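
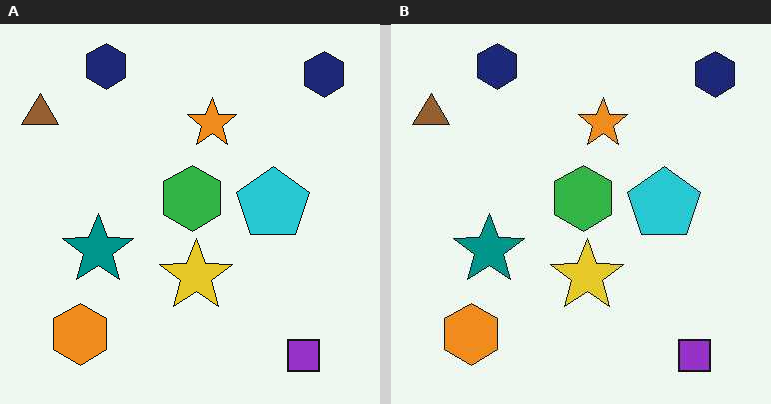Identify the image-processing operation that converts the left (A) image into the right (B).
The image was given moderate JPEG compression.

Blocky 8×8 compression artifacts appear around shape edges and the flat background shows ringing — characteristic JPEG degradation.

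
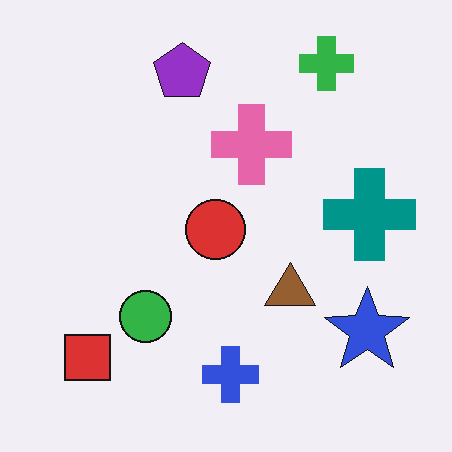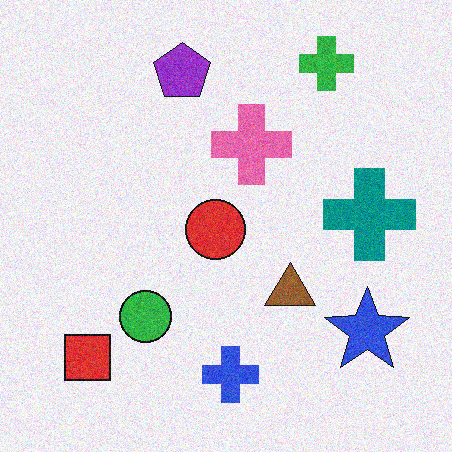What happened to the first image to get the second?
It was degraded with visible gaussian noise.

Random speckle covers the whole image, including the flat background.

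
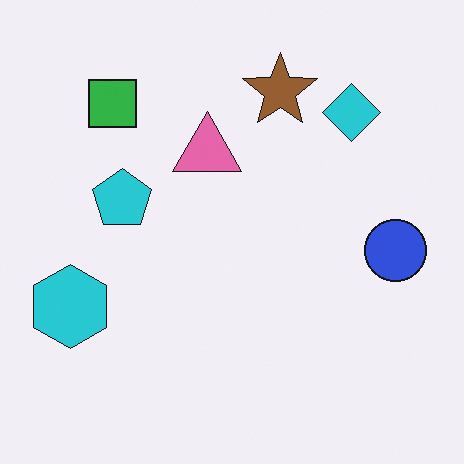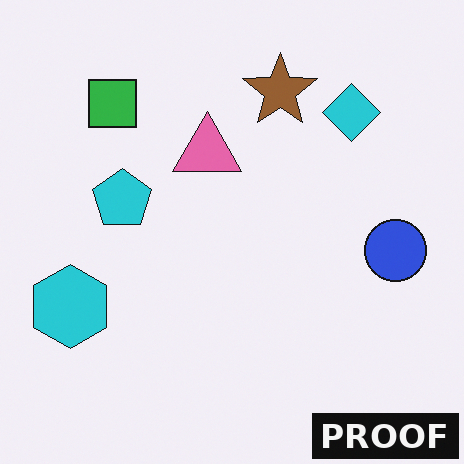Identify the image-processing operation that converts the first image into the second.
It was watermarked with the text "PROOF" in the lower-right corner.

A dark label reading "PROOF" appears in the lower-right corner.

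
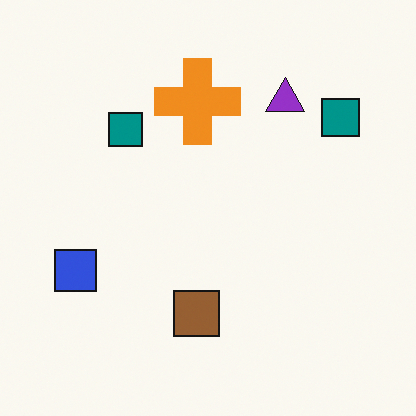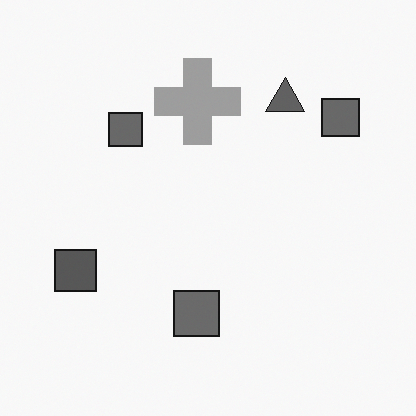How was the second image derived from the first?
The image was converted to grayscale.

All color is removed — every shape is now a shade of grey.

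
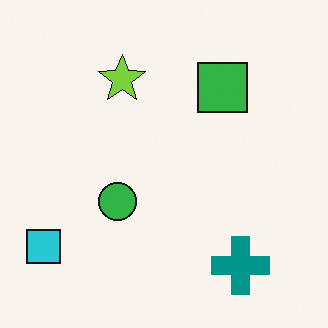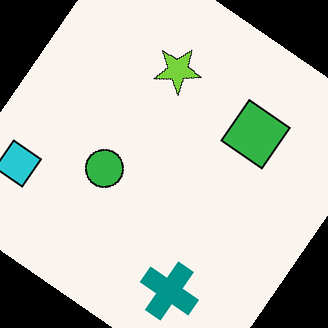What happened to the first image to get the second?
It was rotated clockwise by a large amount — several tens of degrees.

Every shape is tilted by the same angle and the image corners show triangular fill wedges — a whole-image rotation by a non-right angle.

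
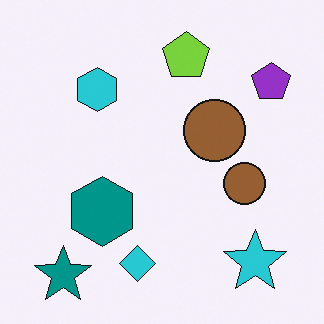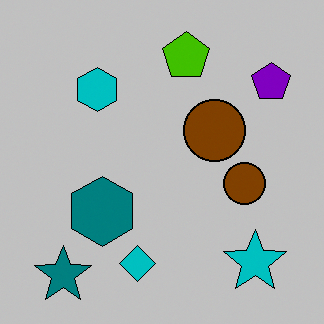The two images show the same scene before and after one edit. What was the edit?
Aggressively posterized.

Each flat color has snapped to a coarser quantized level — most visibly, the near-white background has dropped to a flat grey.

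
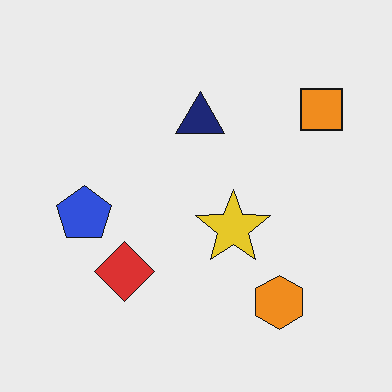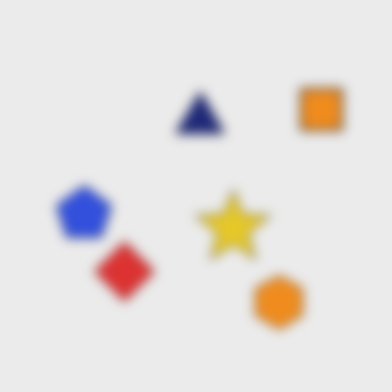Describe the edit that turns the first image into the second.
The transformation is: strongly gaussian-blurred.

Shape edges and outlines are uniformly softened across the whole image.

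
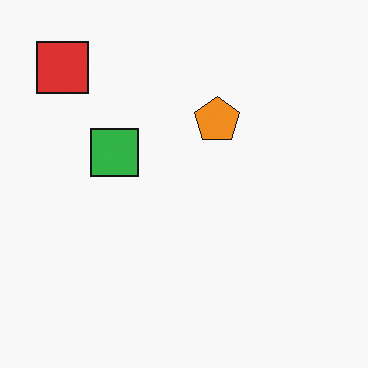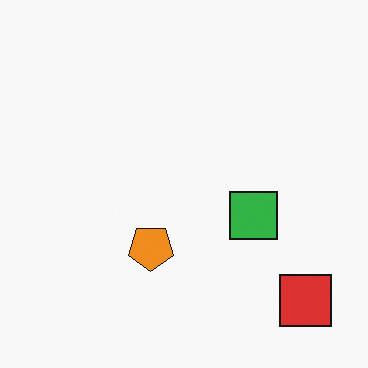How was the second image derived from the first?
This is the original image rotated 180°.

The red square sits in the top-left of the first image and the bottom-right of the second — consistent with a whole-image 180° rotation.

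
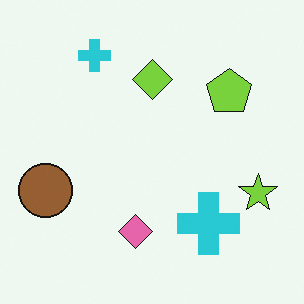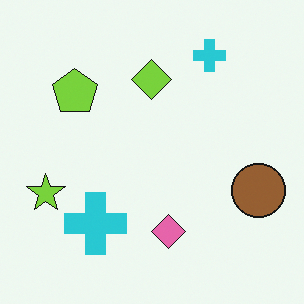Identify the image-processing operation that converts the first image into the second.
It was flipped horizontally (left ↔ right).

The brown circle is in the left of the first image and the right of the second — shapes on opposite sides of the vertical midline have swapped in a mirror flip.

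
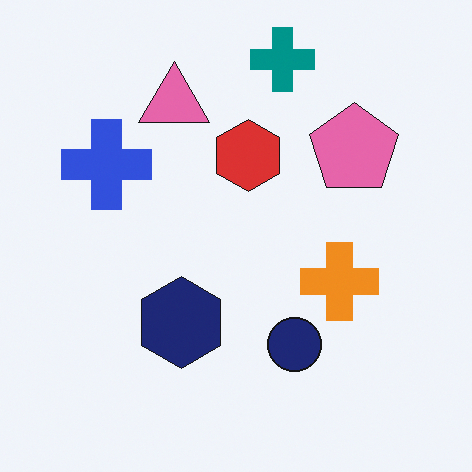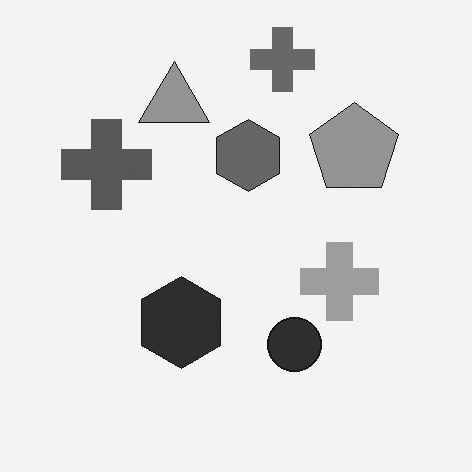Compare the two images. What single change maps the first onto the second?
The second image is the first converted to grayscale.

All color is removed — every shape is now a shade of grey.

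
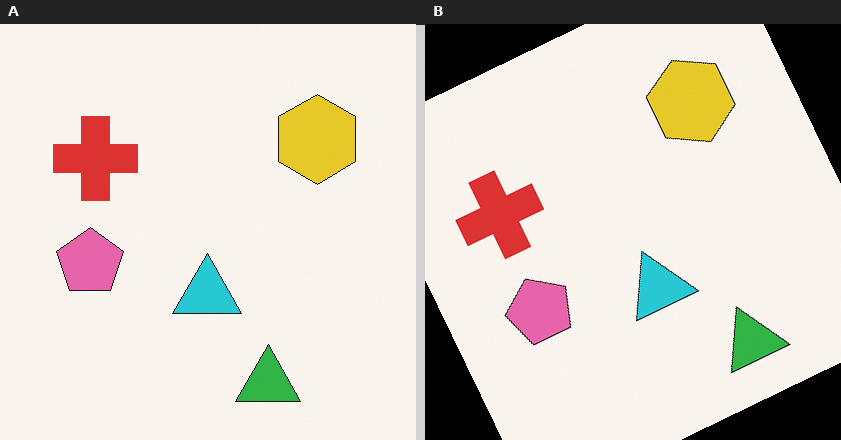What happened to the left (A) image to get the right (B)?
This is the original image rotated counter-clockwise by a moderate amount.

Every shape is tilted by the same angle and the image corners show triangular fill wedges — a whole-image rotation by a non-right angle.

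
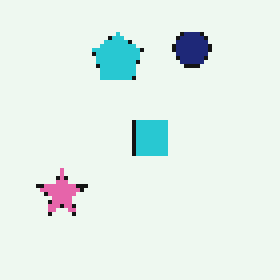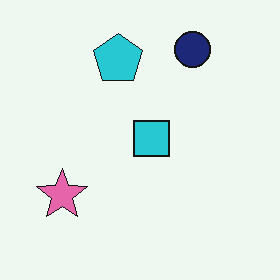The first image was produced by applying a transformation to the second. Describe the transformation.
This is the original image mildly pixelated.

Shapes are reduced to large square blocks; fine edges and outlines are lost — a downscale-then-upscale (mosaic) effect.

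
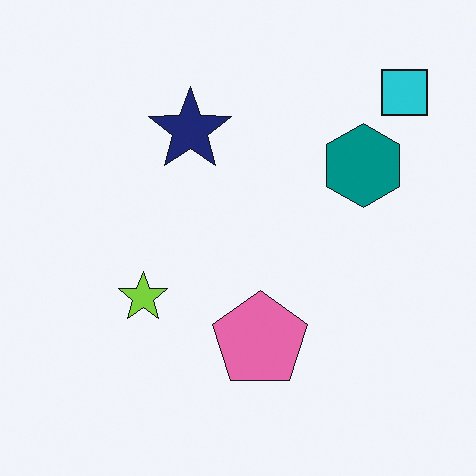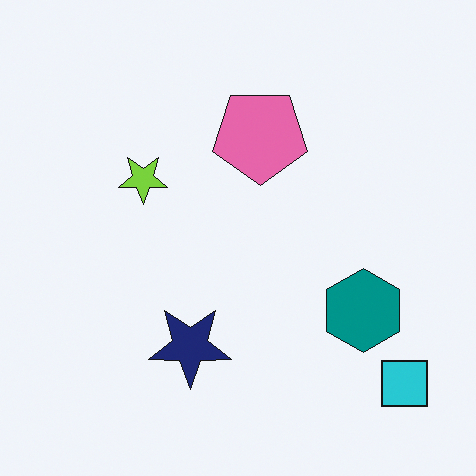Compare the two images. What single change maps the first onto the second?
The transformation is: flipped vertically (top ↔ bottom).

The cyan square is in the top-right of the first image and the bottom-right of the second — shapes on opposite sides of the horizontal midline have swapped in a mirror flip.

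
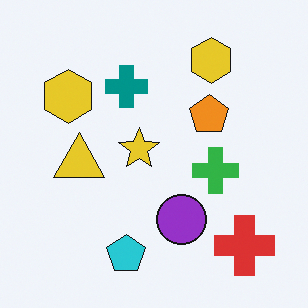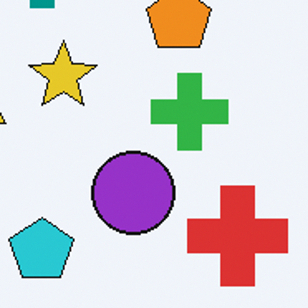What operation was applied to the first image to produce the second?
It was cropped to a noticeably smaller region and rescaled.

The visible shapes are larger and the field of view is narrower; shapes near the original edges may be partly or wholly outside the frame — a crop-and-rescale.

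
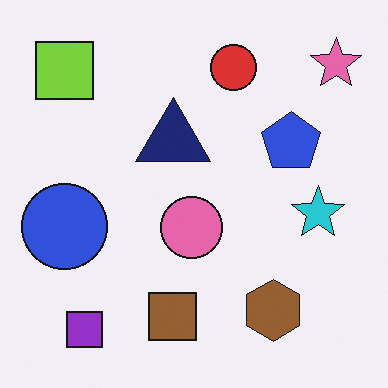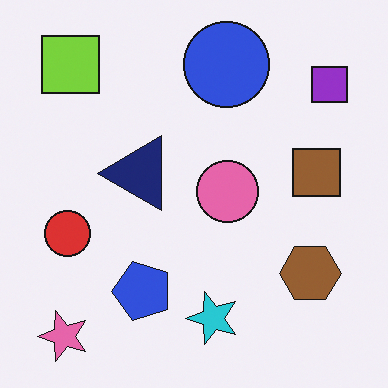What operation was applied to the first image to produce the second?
Transposed (reflected across the top-left ↔ bottom-right diagonal).

Shapes have swapped their row and column positions — what was in the top-right is now in the bottom-left — a diagonal reflection.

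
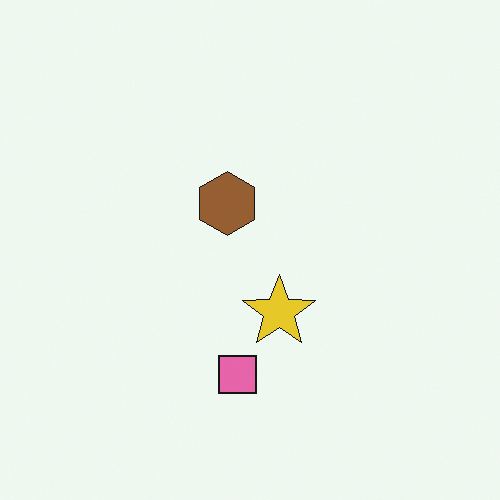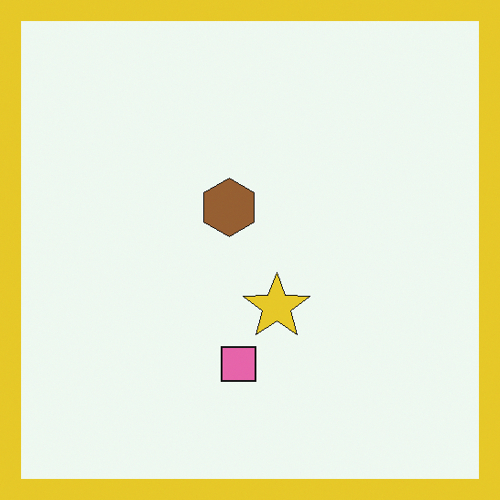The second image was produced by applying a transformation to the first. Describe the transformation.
It was framed with a yellow border.

A solid yellow frame runs around the edge of the second image, with the content slightly shrunk inside it.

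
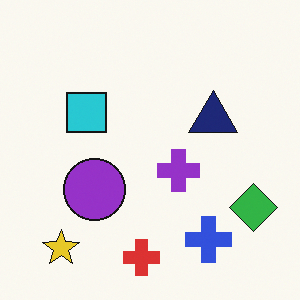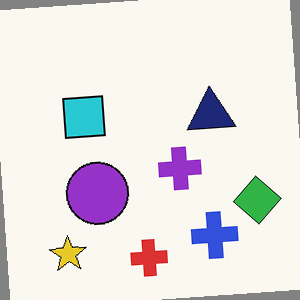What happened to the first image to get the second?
This is the original image rotated counter-clockwise by a few degrees.

Every shape is tilted by the same angle and the image corners show triangular fill wedges — a whole-image rotation by a non-right angle.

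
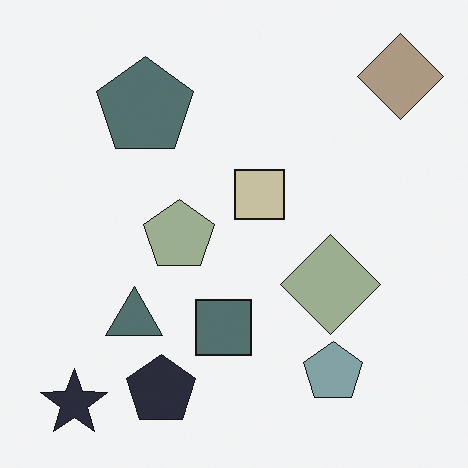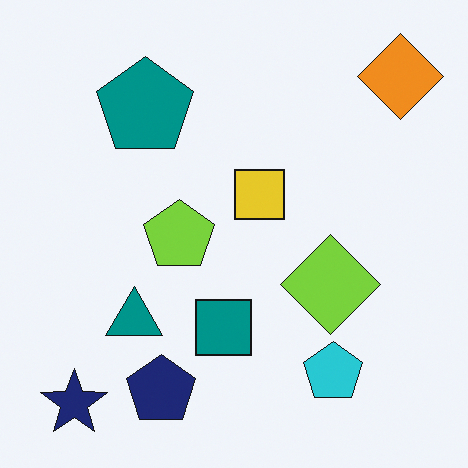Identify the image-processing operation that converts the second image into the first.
The transformation is: made much more muted (saturation change).

All colors are more muted and greyish — a global saturation change.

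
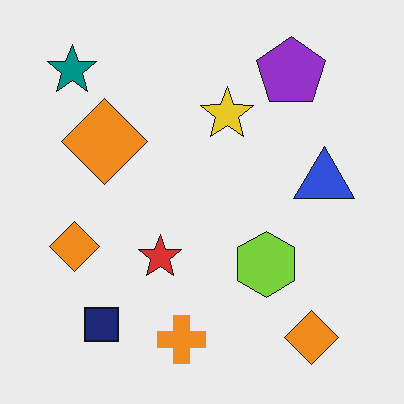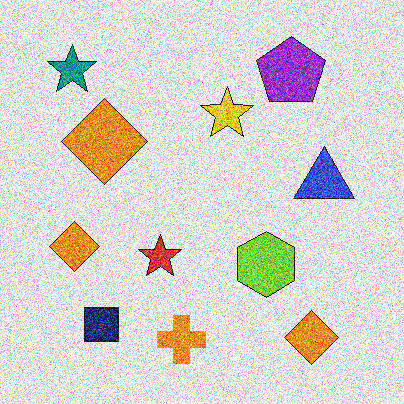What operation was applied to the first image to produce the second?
The transformation is: degraded with heavy additive noise.

Random speckle covers the whole image, including the flat background.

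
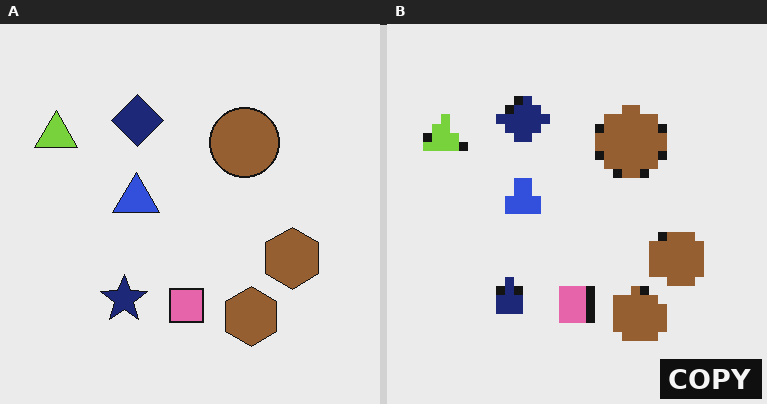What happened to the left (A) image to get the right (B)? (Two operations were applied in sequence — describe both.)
The right (B) image is the left (A) coarsely pixelated, then watermarked with the text "COPY" in the lower-right corner.

Shapes are reduced to large square blocks; fine edges and outlines are lost — a downscale-then-upscale (mosaic) effect. A dark label reading "COPY" appears in the lower-right corner.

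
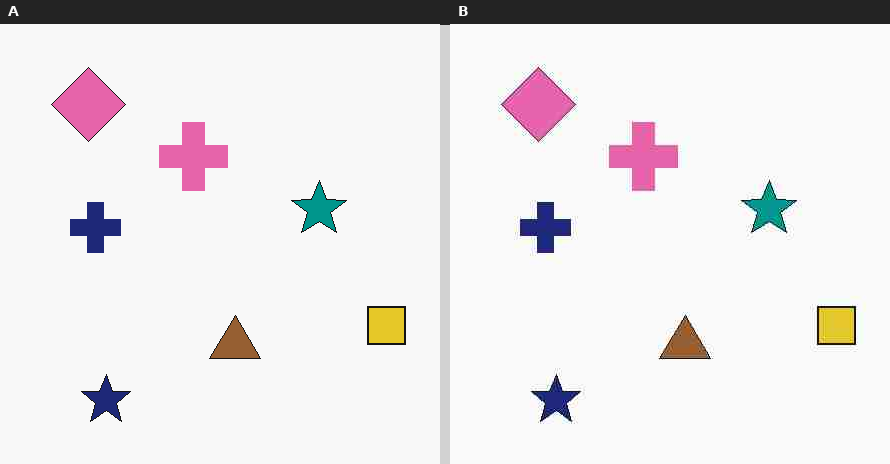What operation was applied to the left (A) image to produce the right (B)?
This is the original image degraded with heavy JPEG compression.

Blocky 8×8 compression artifacts appear around shape edges and the flat background shows ringing — characteristic JPEG degradation.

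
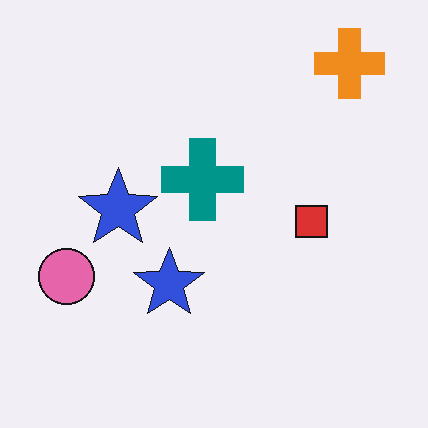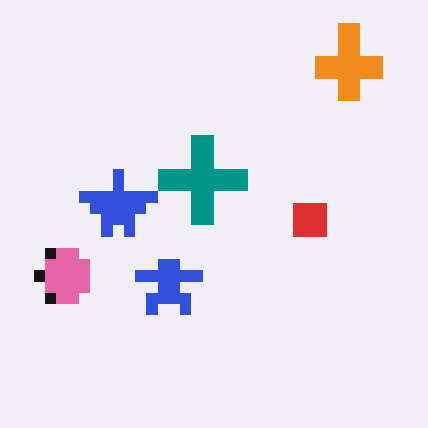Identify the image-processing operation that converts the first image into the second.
The transformation is: heavily pixelated into large blocks.

Shapes are reduced to large square blocks; fine edges and outlines are lost — a downscale-then-upscale (mosaic) effect.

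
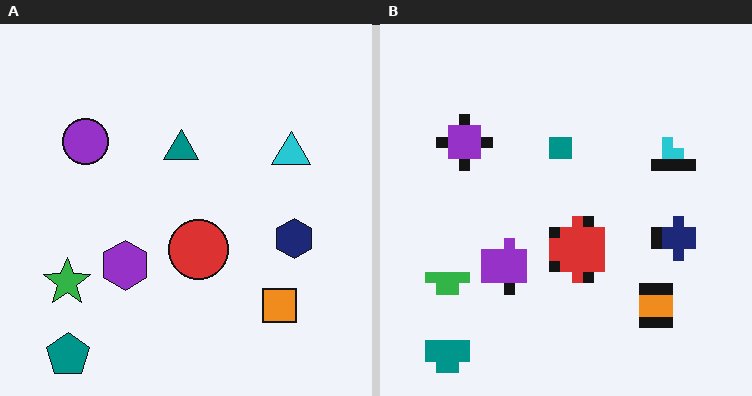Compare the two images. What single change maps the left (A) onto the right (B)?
Heavily pixelated into large blocks.

Shapes are reduced to large square blocks; fine edges and outlines are lost — a downscale-then-upscale (mosaic) effect.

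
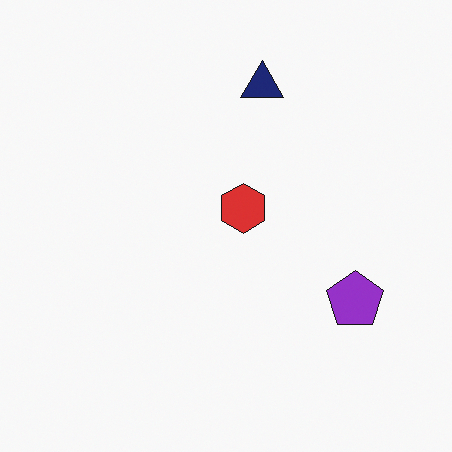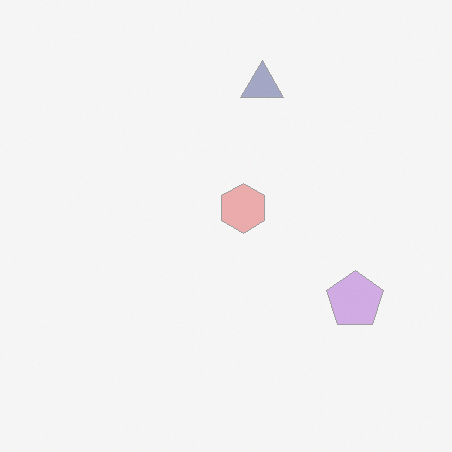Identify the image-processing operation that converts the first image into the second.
It was washed out (contrast reduced).

Tones are pushed toward mid-grey across the whole image — a global contrast change.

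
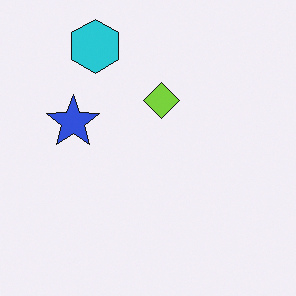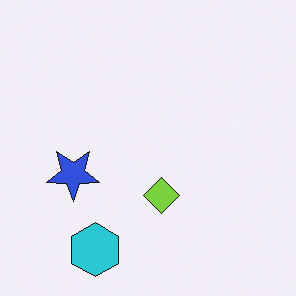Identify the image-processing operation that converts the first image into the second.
It was flipped vertically (top ↔ bottom).

The cyan hexagon is in the top-left of the first image and the bottom-left of the second — shapes on opposite sides of the horizontal midline have swapped in a mirror flip.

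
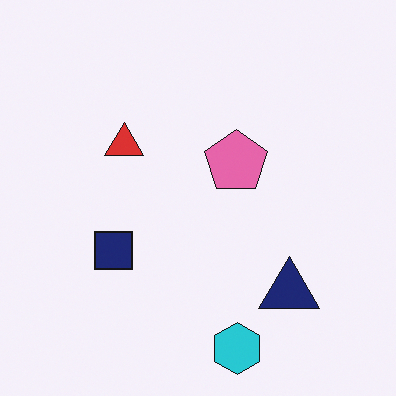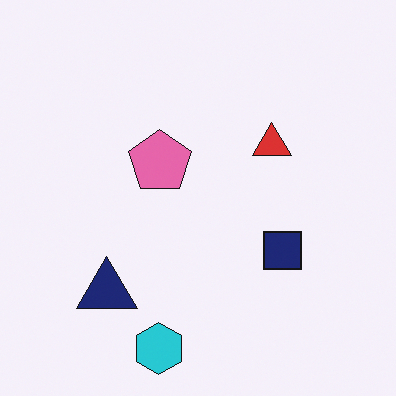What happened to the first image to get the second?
Flipped horizontally (left ↔ right).

The navy triangle is in the bottom-right of the first image and the bottom-left of the second — shapes on opposite sides of the vertical midline have swapped in a mirror flip.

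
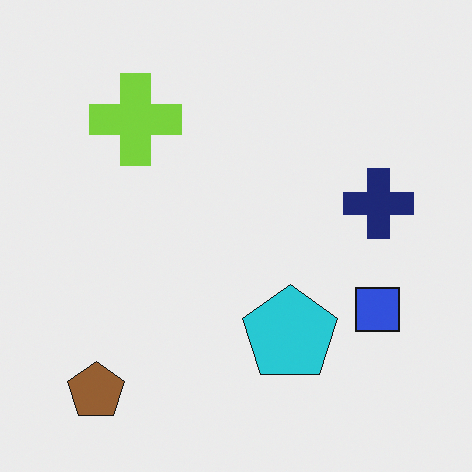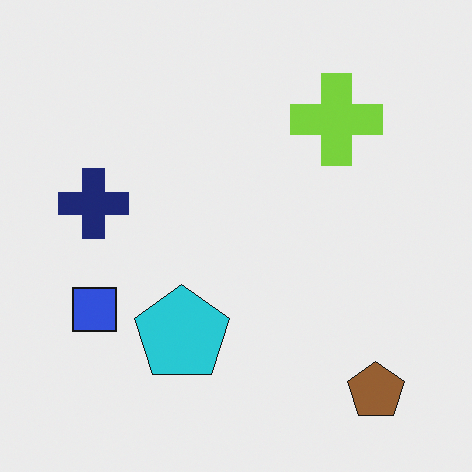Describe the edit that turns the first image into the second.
The transformation is: flipped horizontally (left ↔ right).

The navy cross is in the right of the first image and the left of the second — shapes on opposite sides of the vertical midline have swapped in a mirror flip.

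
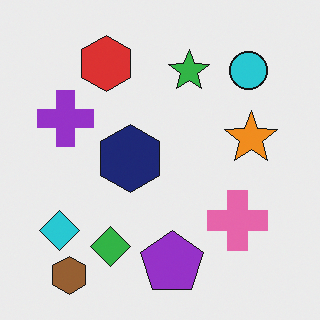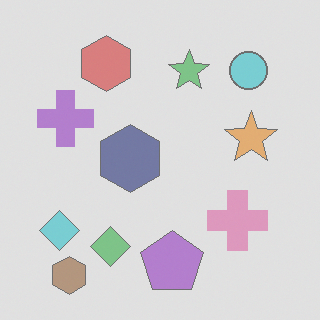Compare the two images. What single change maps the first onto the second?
The image was washed out (contrast reduced).

Tones are pushed toward mid-grey across the whole image — a global contrast change.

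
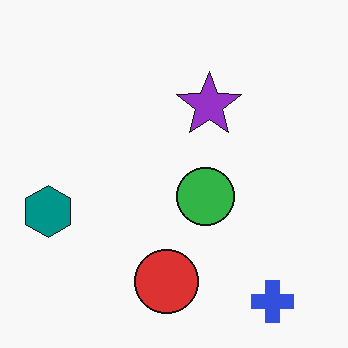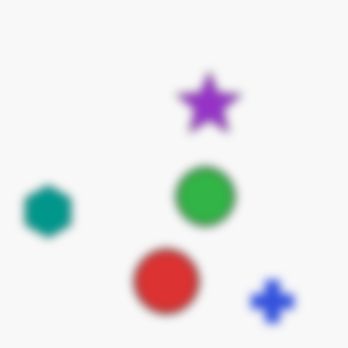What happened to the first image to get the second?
The image was moderately blurred.

Shape edges and outlines are uniformly softened across the whole image.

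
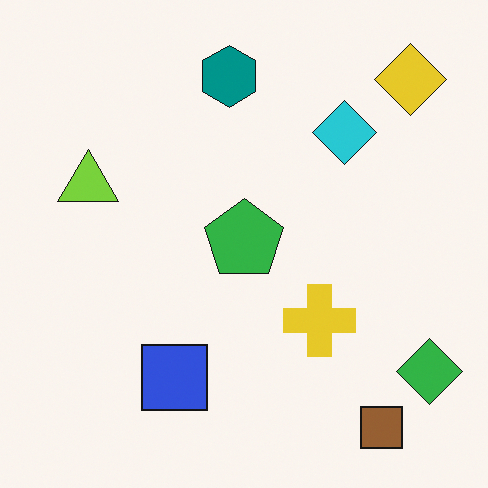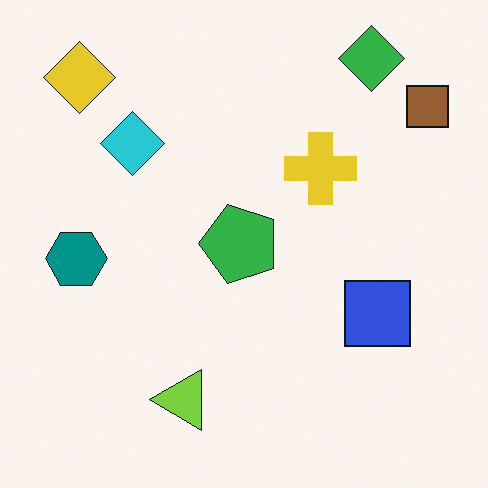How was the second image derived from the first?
This is the original image rotated 90° counter-clockwise.

The yellow diamond sits in the top-right of the first image and the top-left of the second — consistent with a whole-image 90° counter-clockwise rotation.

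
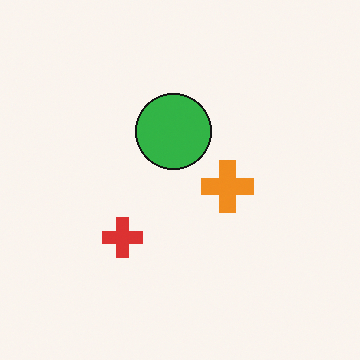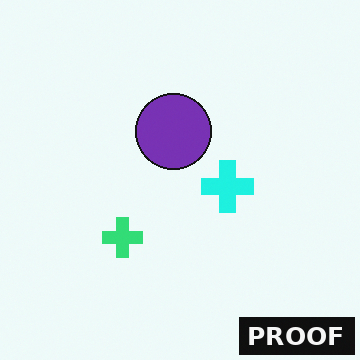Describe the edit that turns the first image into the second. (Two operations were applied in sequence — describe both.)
It was hue-shifted by a moderate amount, then watermarked with the text "PROOF" in the lower-right corner.

Every shape's color has rotated by the same amount around the hue wheel — a uniform hue shift. A dark label reading "PROOF" appears in the lower-right corner.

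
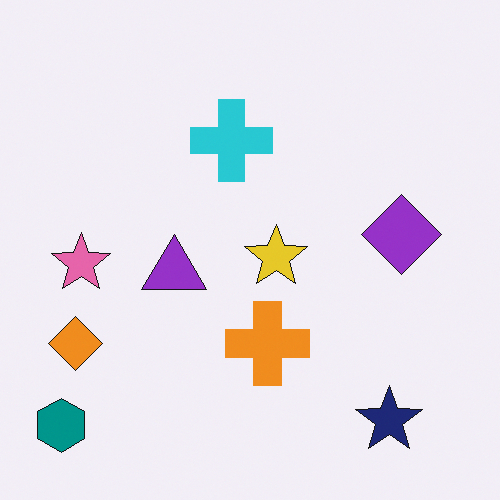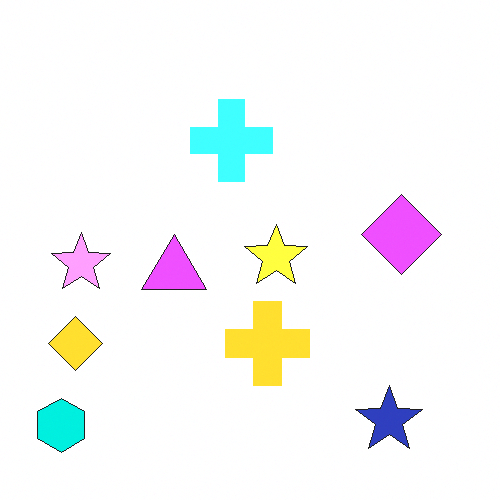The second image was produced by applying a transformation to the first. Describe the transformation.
The image was noticeably brightened.

Every pixel — background and shapes alike — is uniformly brightened.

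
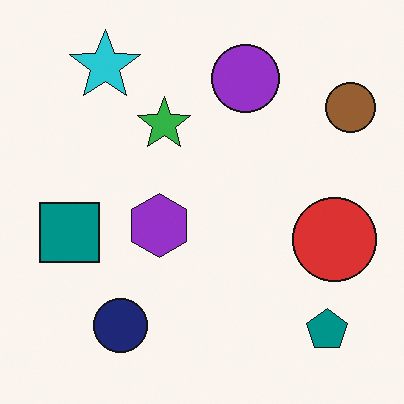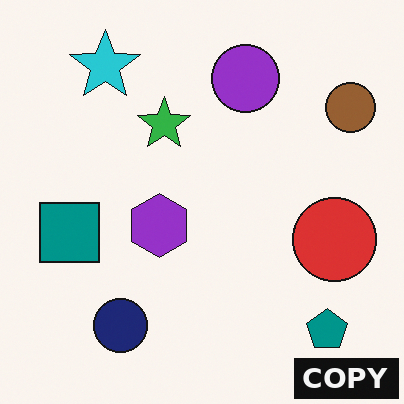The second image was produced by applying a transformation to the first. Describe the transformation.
The image was watermarked with the text "COPY" in the lower-right corner.

A dark label reading "COPY" appears in the lower-right corner.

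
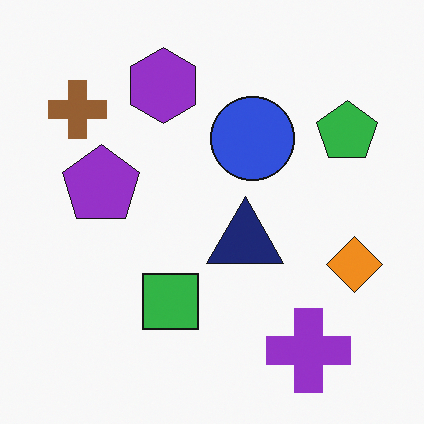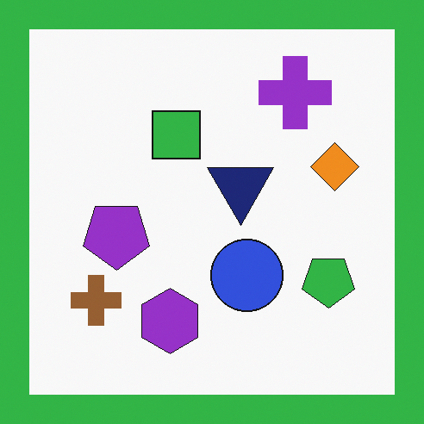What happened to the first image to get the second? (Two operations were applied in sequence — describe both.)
The transformation is: flipped vertically (top ↔ bottom), then framed with a green border.

The purple cross is in the bottom-right of the first image and the top-right of the second — shapes on opposite sides of the horizontal midline have swapped in a mirror flip. A solid green frame runs around the edge of the second image, with the content slightly shrunk inside it.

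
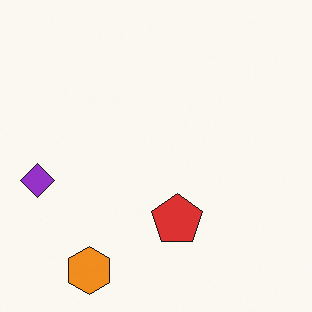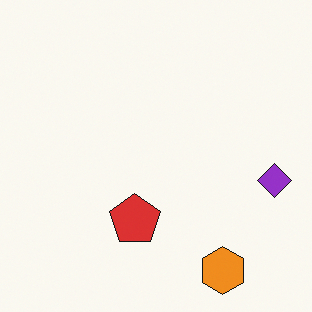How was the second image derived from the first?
The second image is the first flipped horizontally (left ↔ right).

The purple diamond is in the left of the first image and the right of the second — shapes on opposite sides of the vertical midline have swapped in a mirror flip.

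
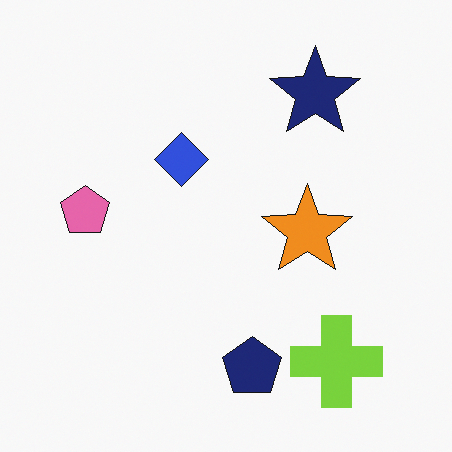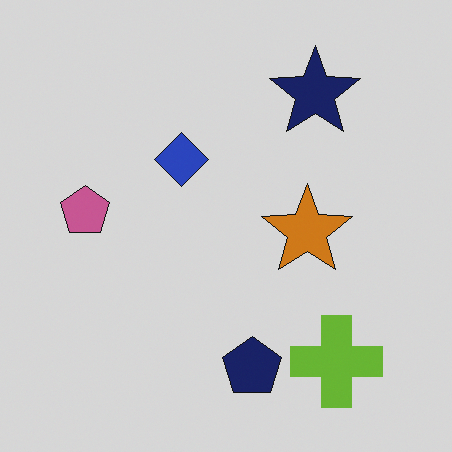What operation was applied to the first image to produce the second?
The image was slightly darkened.

Every pixel — background and shapes alike — is uniformly darkened.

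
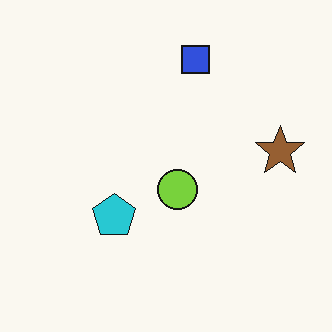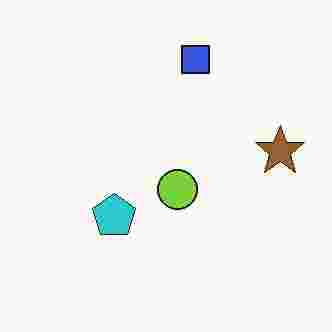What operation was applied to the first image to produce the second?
The image was heavily JPEG-compressed with obvious blocking artifacts.

Blocky 8×8 compression artifacts appear around shape edges and the flat background shows ringing — characteristic JPEG degradation.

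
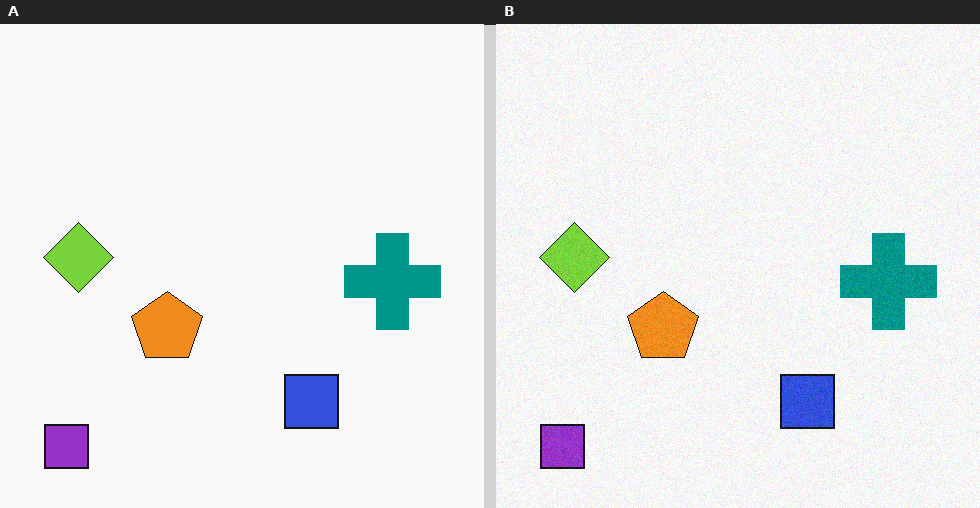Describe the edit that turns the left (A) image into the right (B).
It was degraded with light additive noise.

Random speckle covers the whole image, including the flat background.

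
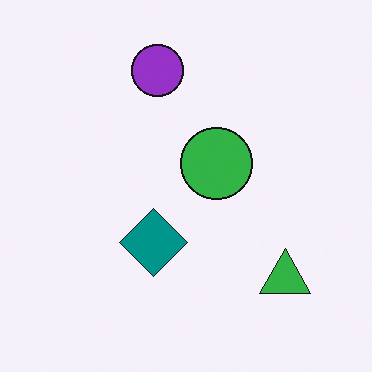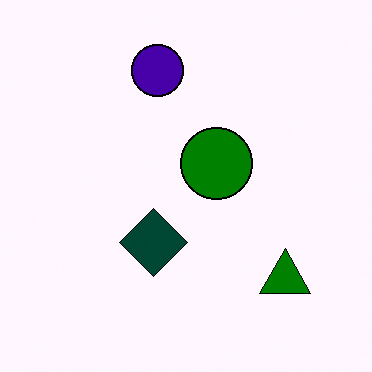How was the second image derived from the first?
Boosted in contrast.

Tones are pushed away from mid-grey across the whole image — a global contrast change.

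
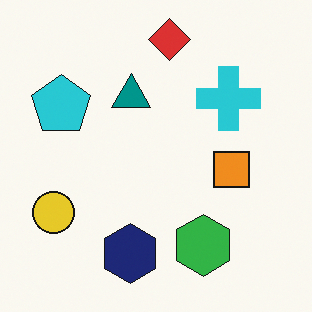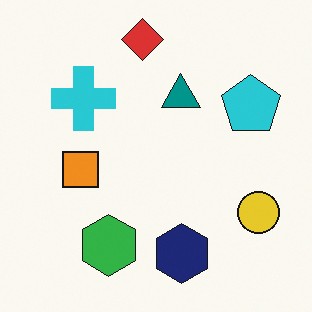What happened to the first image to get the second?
The second image is the first flipped horizontally (left ↔ right).

The yellow circle is in the bottom-left of the first image and the bottom-right of the second — shapes on opposite sides of the vertical midline have swapped in a mirror flip.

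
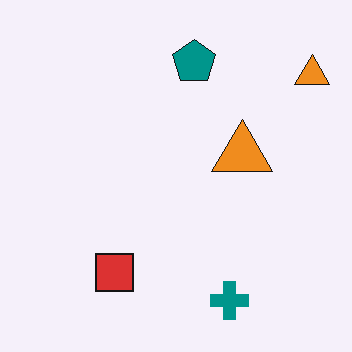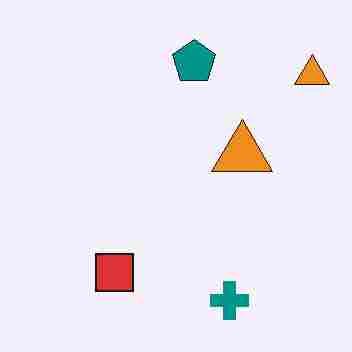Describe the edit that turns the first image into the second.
Heavily JPEG-compressed with obvious blocking artifacts.

Blocky 8×8 compression artifacts appear around shape edges and the flat background shows ringing — characteristic JPEG degradation.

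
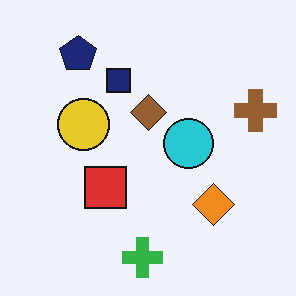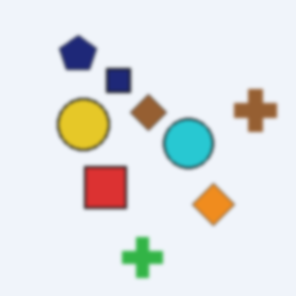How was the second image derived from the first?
This is the original image lightly blurred.

Shape edges and outlines are uniformly softened across the whole image.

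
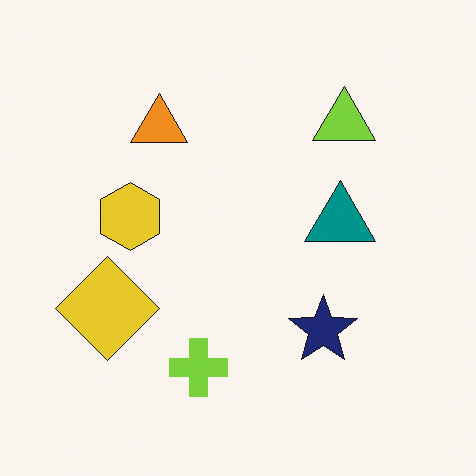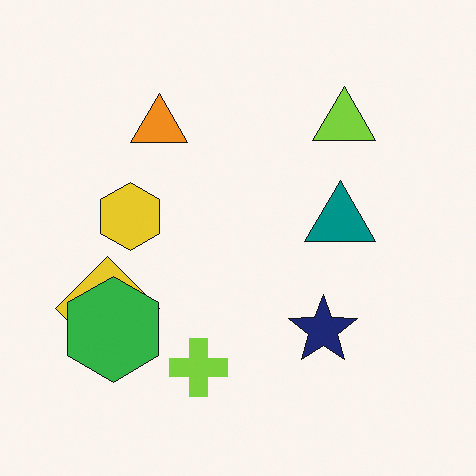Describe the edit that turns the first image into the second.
The second image is the first overlaid with an additional green hexagon.

A green hexagon appears in the second image that is absent from the first.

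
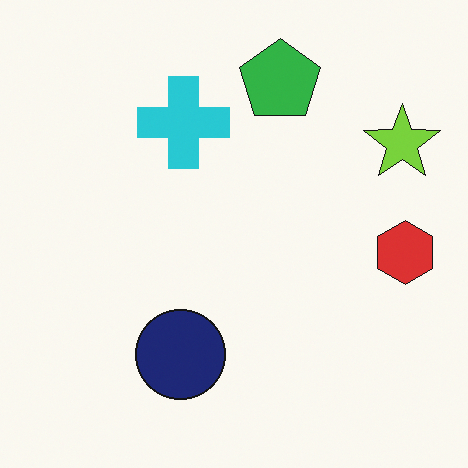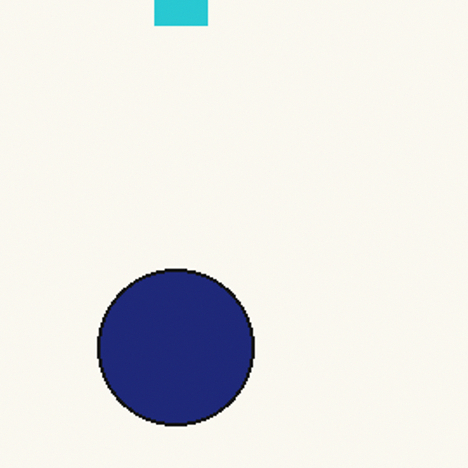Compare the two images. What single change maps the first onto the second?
Cropped to a noticeably smaller region and rescaled.

The visible shapes are larger and the field of view is narrower; shapes near the original edges may be partly or wholly outside the frame — a crop-and-rescale.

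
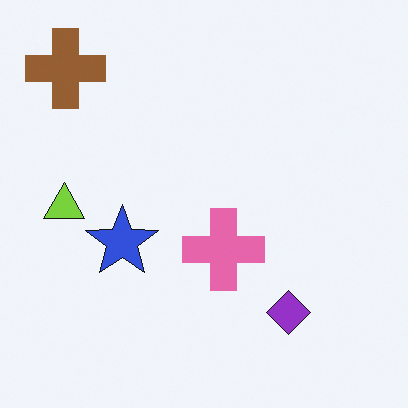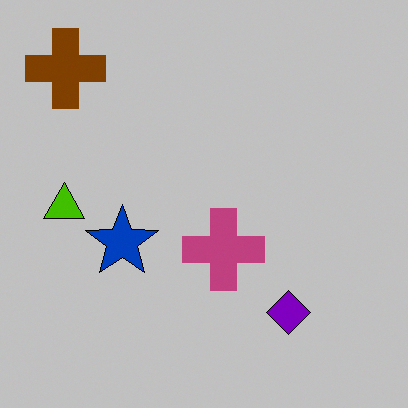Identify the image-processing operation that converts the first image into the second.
The image was heavily posterized to just a handful of flat colors.

Each flat color has snapped to a coarser quantized level — most visibly, the near-white background has dropped to a flat grey.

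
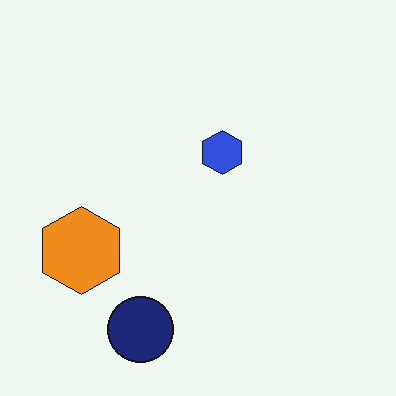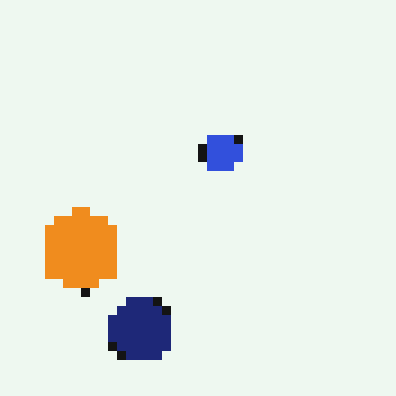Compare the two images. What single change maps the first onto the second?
Heavily pixelated into large blocks.

Shapes are reduced to large square blocks; fine edges and outlines are lost — a downscale-then-upscale (mosaic) effect.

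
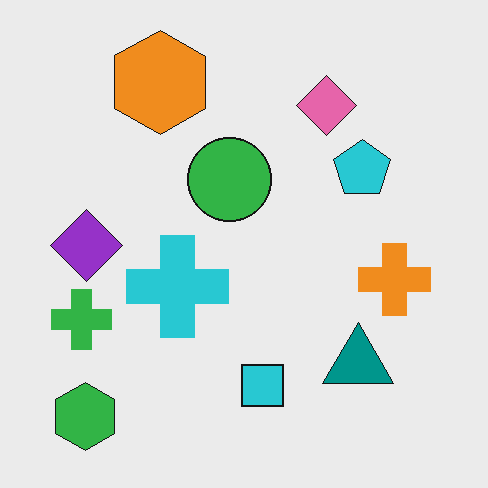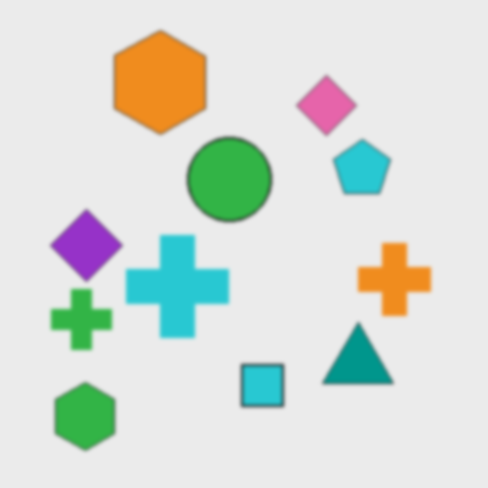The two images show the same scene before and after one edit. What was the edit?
It was slightly softened.

Shape edges and outlines are uniformly softened across the whole image.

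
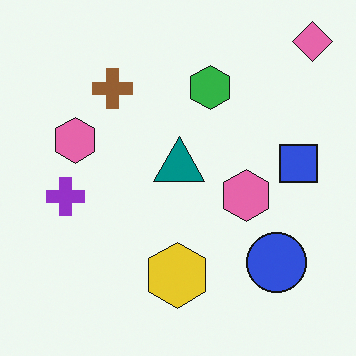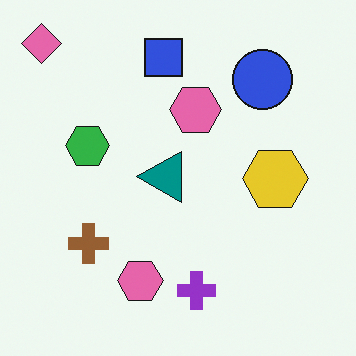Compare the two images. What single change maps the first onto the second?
The second image is the first rotated 90° counter-clockwise.

The pink diamond sits in the top-right of the first image and the top-left of the second — consistent with a whole-image 90° counter-clockwise rotation.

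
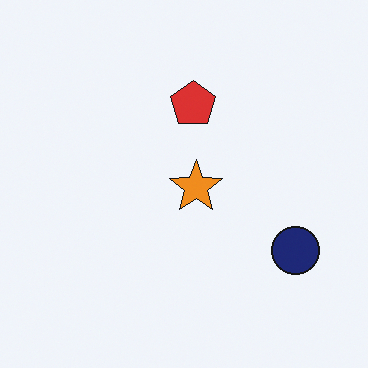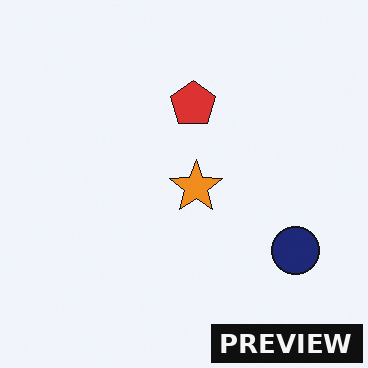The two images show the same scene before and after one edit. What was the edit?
This is the original image watermarked with the text "PREVIEW" in the lower-right corner.

A dark label reading "PREVIEW" appears in the lower-right corner.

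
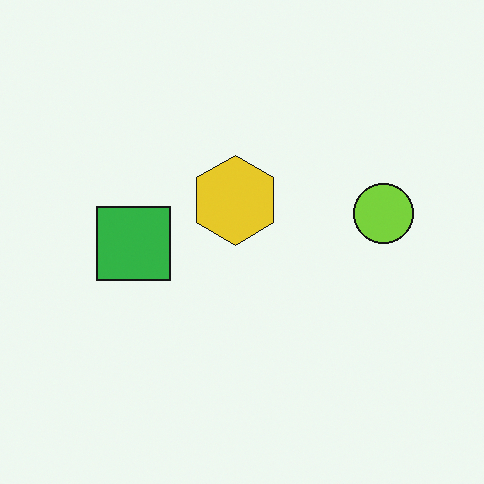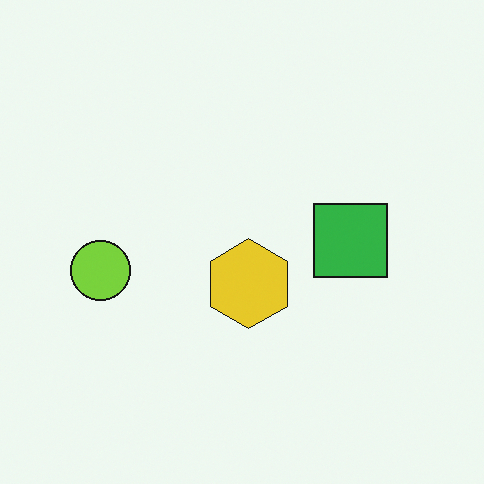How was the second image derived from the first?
It was rotated 180°.

The lime circle sits in the right of the first image and the left of the second — consistent with a whole-image 180° rotation.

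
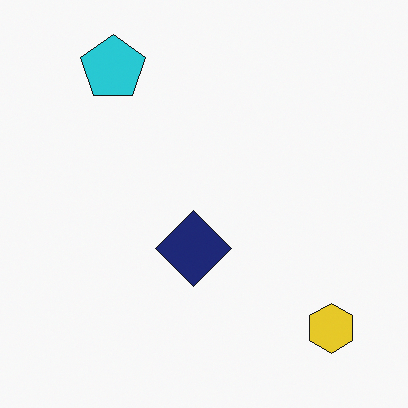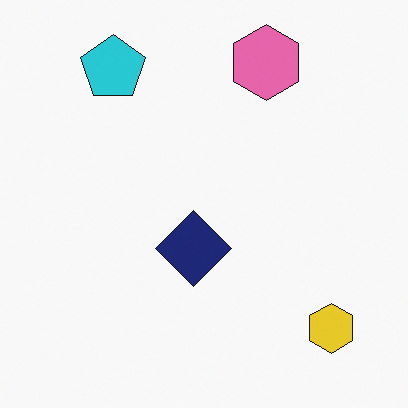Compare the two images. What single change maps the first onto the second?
The transformation is: overlaid with an additional pink hexagon.

A pink hexagon appears in the second image that is absent from the first.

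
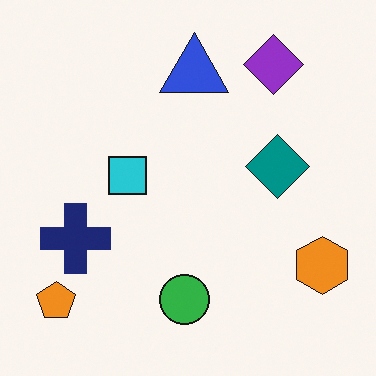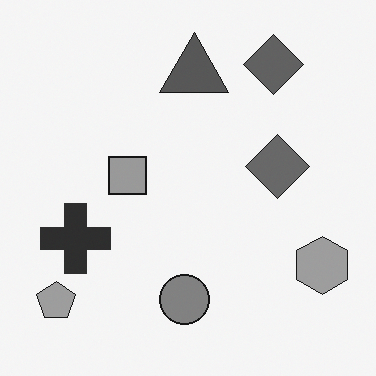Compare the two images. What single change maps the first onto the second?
Converted to grayscale.

All color is removed — every shape is now a shade of grey.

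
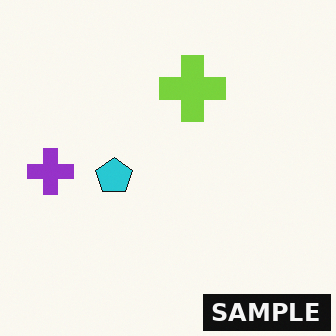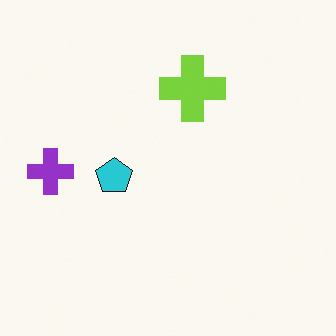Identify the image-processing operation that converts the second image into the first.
This is the original image watermarked with the text "SAMPLE" in the lower-right corner.

A dark label reading "SAMPLE" appears in the lower-right corner.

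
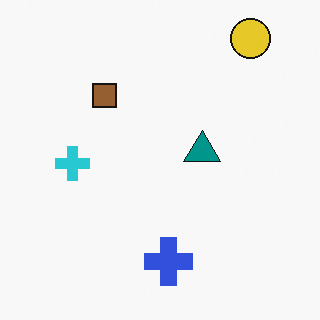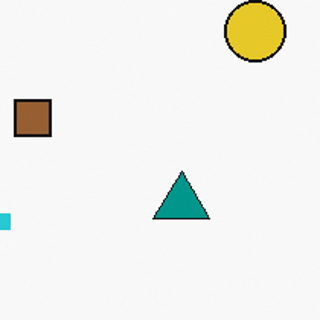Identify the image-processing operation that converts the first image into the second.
The transformation is: cropped to a modestly smaller region and rescaled.

The visible shapes are larger and the field of view is narrower; shapes near the original edges may be partly or wholly outside the frame — a crop-and-rescale.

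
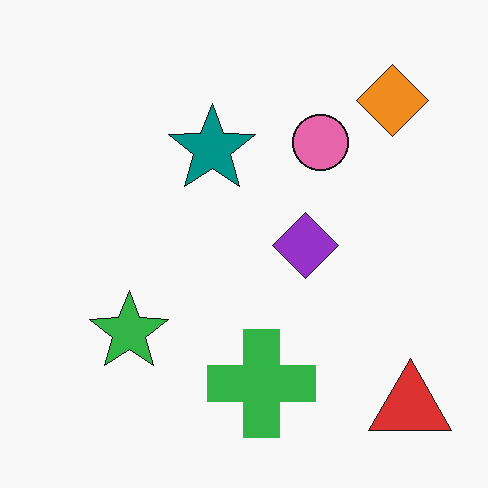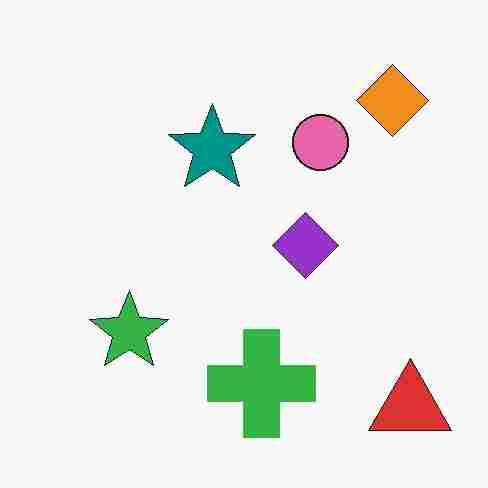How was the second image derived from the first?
The transformation is: degraded with heavy JPEG compression.

Blocky 8×8 compression artifacts appear around shape edges and the flat background shows ringing — characteristic JPEG degradation.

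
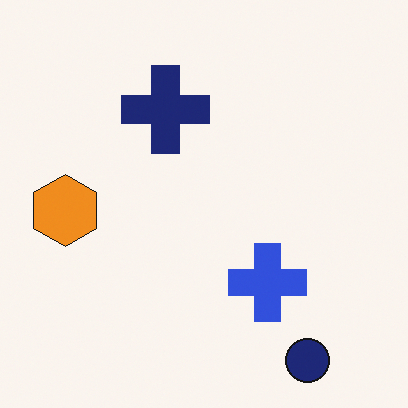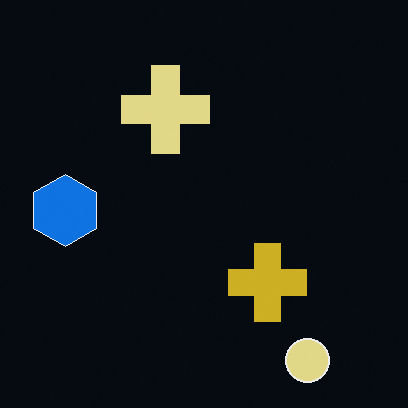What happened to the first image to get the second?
The second image is the first color-inverted (negative).

The light background has become dark and every shape's color is its complement — a photographic negative.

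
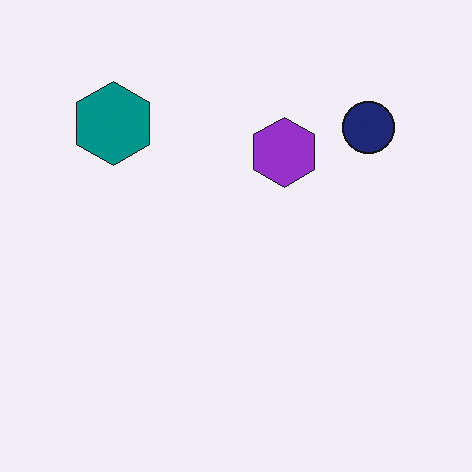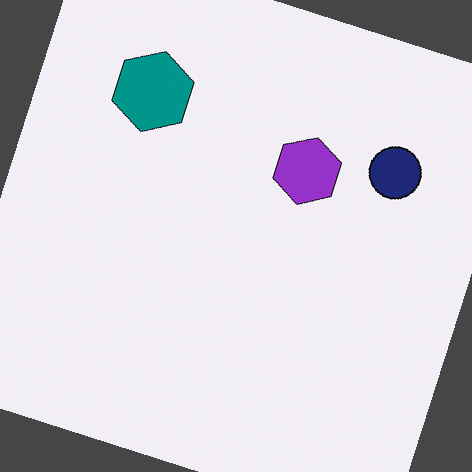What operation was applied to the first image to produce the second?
It was rotated clockwise by a moderate amount.

Every shape is tilted by the same angle and the image corners show triangular fill wedges — a whole-image rotation by a non-right angle.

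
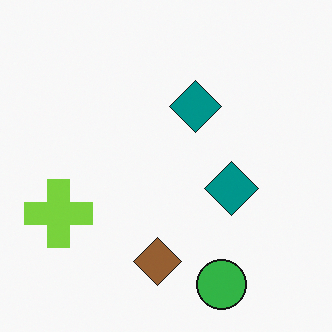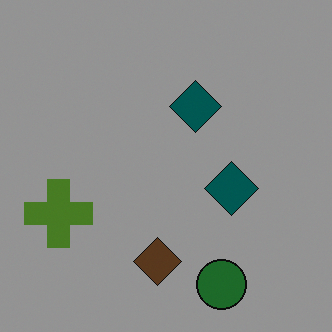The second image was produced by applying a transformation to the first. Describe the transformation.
Darkened a lot.

Every pixel — background and shapes alike — is uniformly darkened.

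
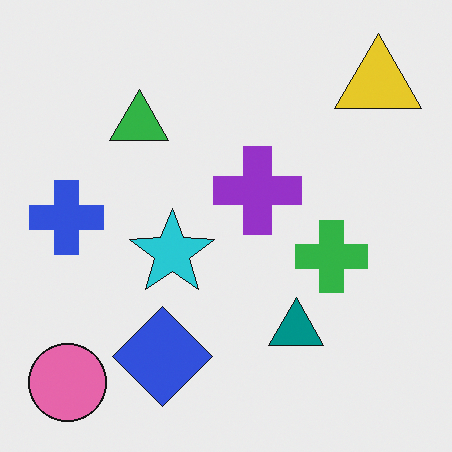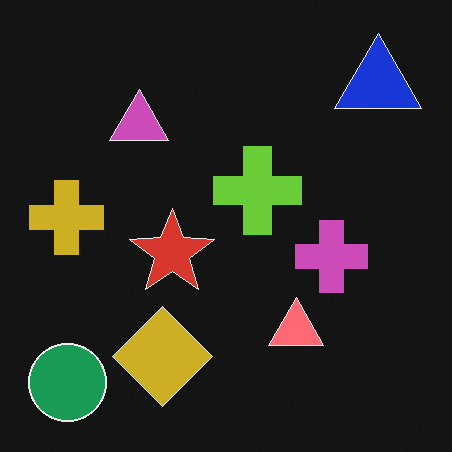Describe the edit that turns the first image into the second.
The image was color-inverted (negative).

The light background has become dark and every shape's color is its complement — a photographic negative.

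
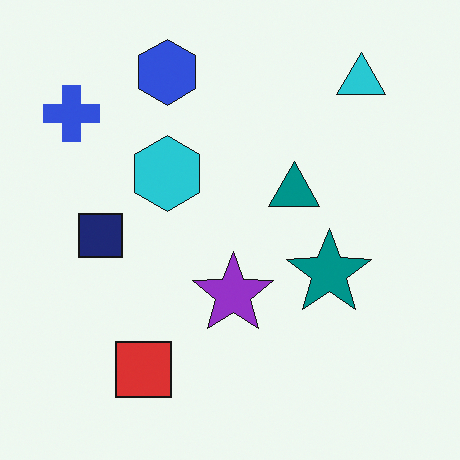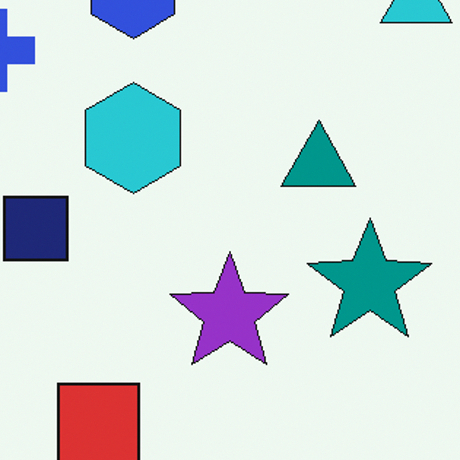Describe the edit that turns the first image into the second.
The transformation is: cropped to a modestly smaller region and rescaled.

The visible shapes are larger and the field of view is narrower; shapes near the original edges may be partly or wholly outside the frame — a crop-and-rescale.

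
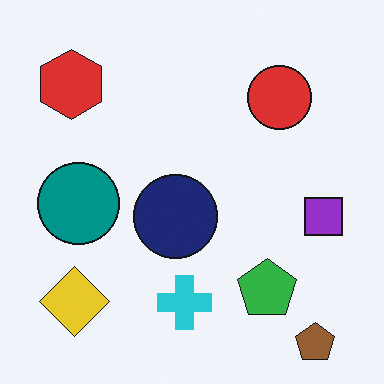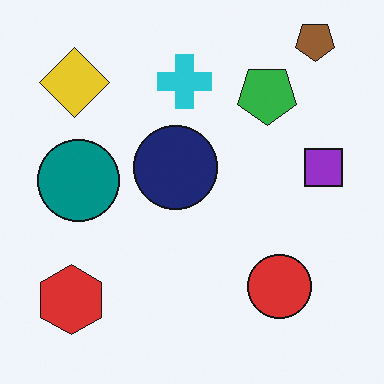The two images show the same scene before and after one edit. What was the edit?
The image was flipped vertically (top ↔ bottom).

The brown pentagon is in the bottom-right of the first image and the top-right of the second — shapes on opposite sides of the horizontal midline have swapped in a mirror flip.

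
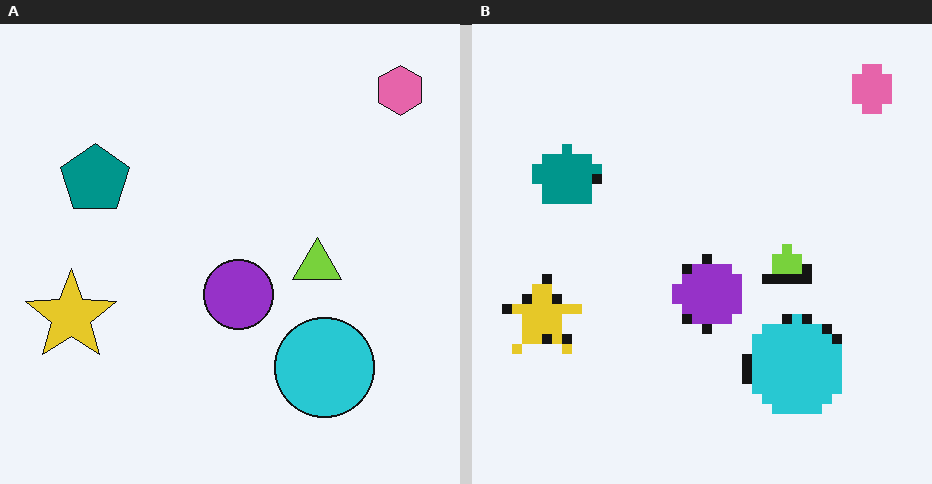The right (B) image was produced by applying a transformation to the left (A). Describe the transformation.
Coarsely pixelated.

Shapes are reduced to large square blocks; fine edges and outlines are lost — a downscale-then-upscale (mosaic) effect.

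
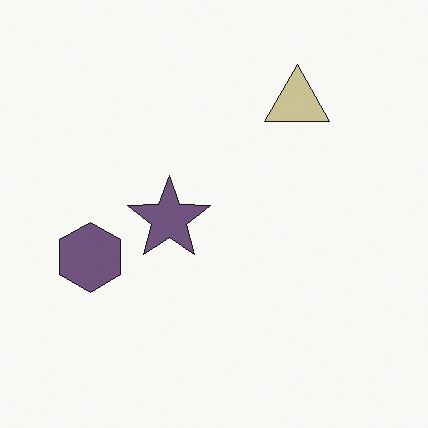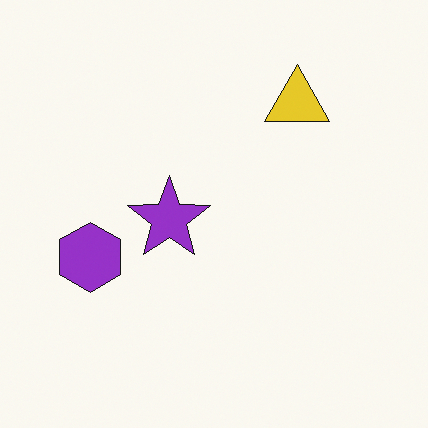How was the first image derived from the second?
The transformation is: made much more muted (saturation change).

All colors are more muted and greyish — a global saturation change.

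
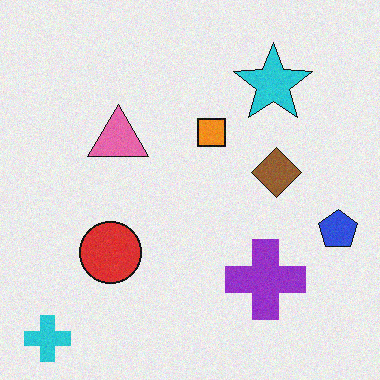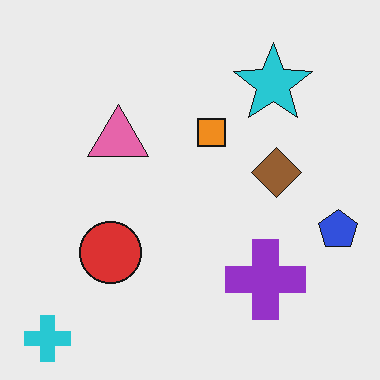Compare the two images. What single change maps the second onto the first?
The first image is the second degraded with subtle gaussian noise.

Random speckle covers the whole image, including the flat background.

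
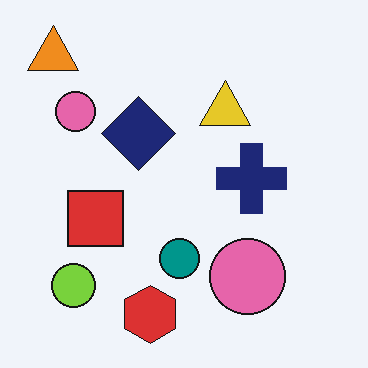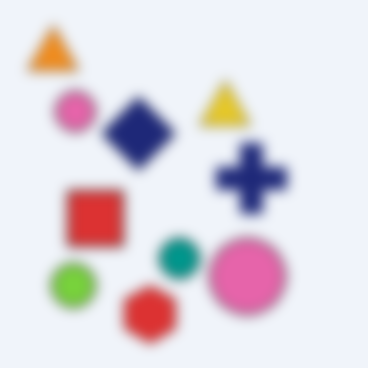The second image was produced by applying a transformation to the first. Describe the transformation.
The second image is the first strongly gaussian-blurred.

Shape edges and outlines are uniformly softened across the whole image.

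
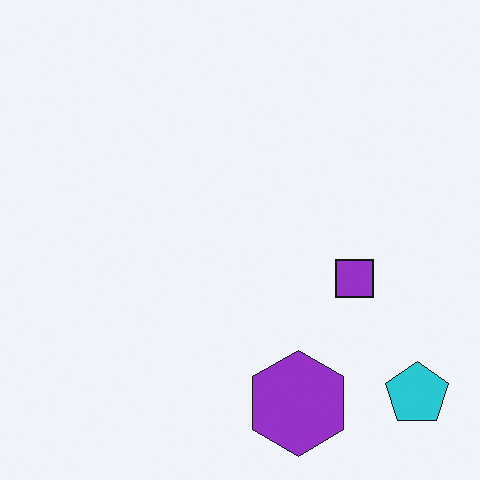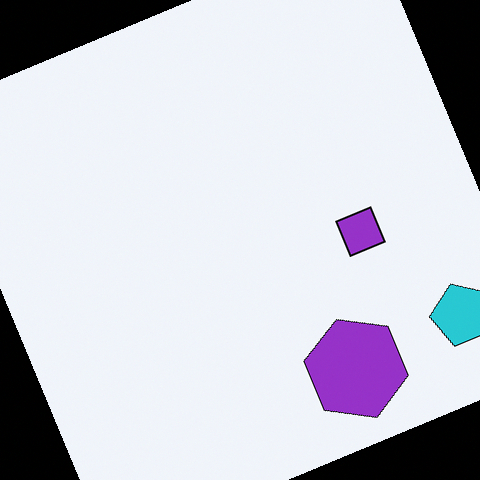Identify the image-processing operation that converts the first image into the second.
Rotated counter-clockwise by a clearly visible amount.

Every shape is tilted by the same angle and the image corners show triangular fill wedges — a whole-image rotation by a non-right angle.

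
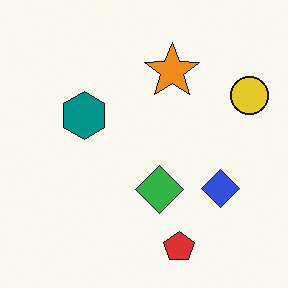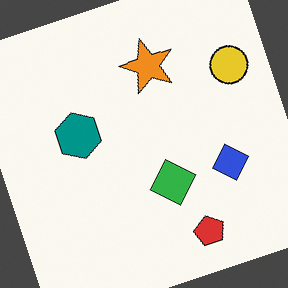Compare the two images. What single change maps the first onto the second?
Rotated counter-clockwise by a moderate amount.

Every shape is tilted by the same angle and the image corners show triangular fill wedges — a whole-image rotation by a non-right angle.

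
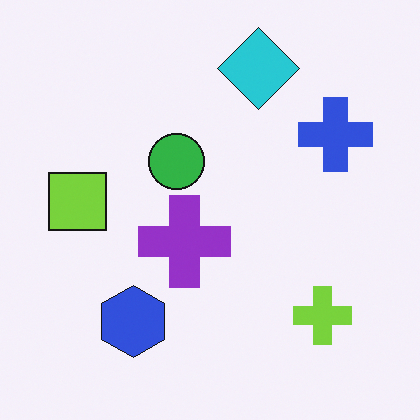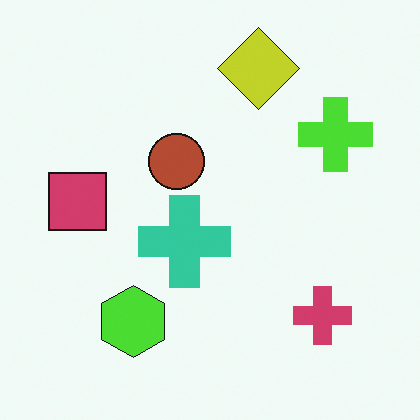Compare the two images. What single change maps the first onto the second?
Hue-shifted through roughly half the color wheel.

Every shape's color has rotated by the same amount around the hue wheel — a uniform hue shift.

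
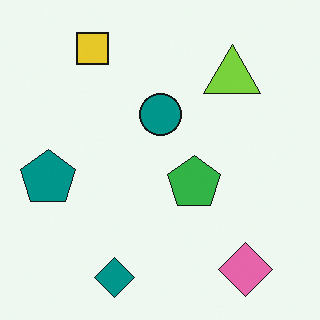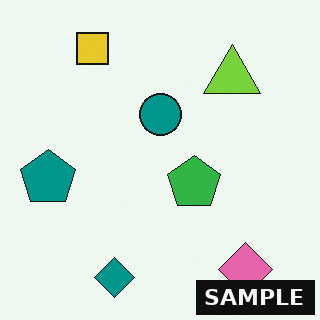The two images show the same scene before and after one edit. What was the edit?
This is the original image watermarked with the text "SAMPLE" in the lower-right corner.

A dark label reading "SAMPLE" appears in the lower-right corner.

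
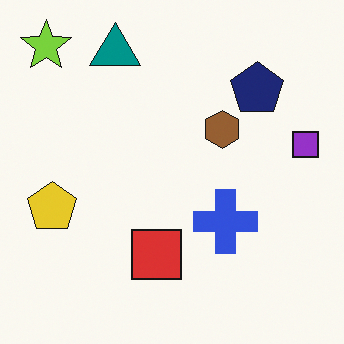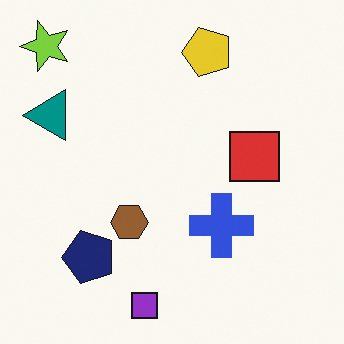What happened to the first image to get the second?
The second image is the first transposed (reflected across the top-left ↔ bottom-right diagonal).

Shapes have swapped their row and column positions — what was in the top-right is now in the bottom-left — a diagonal reflection.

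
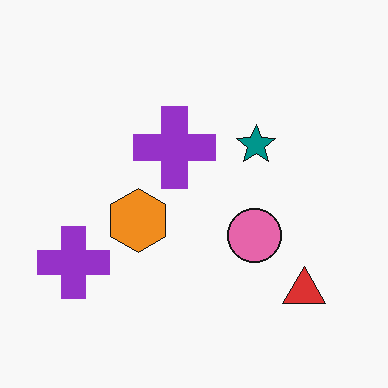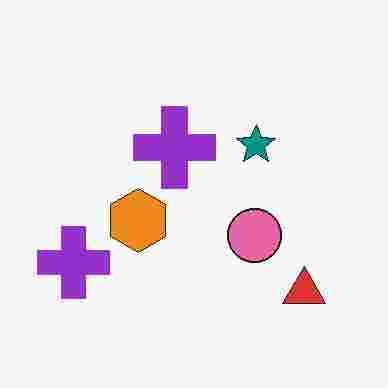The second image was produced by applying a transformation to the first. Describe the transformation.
It was degraded with heavy JPEG compression.

Blocky 8×8 compression artifacts appear around shape edges and the flat background shows ringing — characteristic JPEG degradation.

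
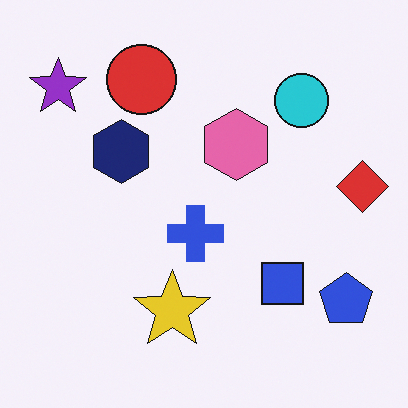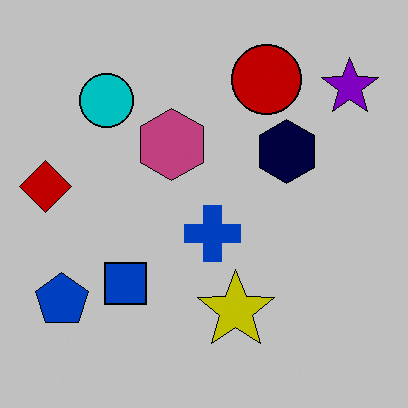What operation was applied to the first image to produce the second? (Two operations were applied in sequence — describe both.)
The second image is the first aggressively posterized, then flipped horizontally (left ↔ right).

Each flat color has snapped to a coarser quantized level — most visibly, the near-white background has dropped to a flat grey. The red diamond is in the right of the first image and the left of the second — shapes on opposite sides of the vertical midline have swapped in a mirror flip.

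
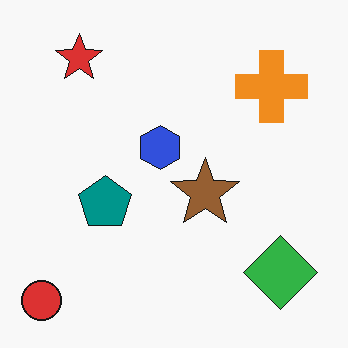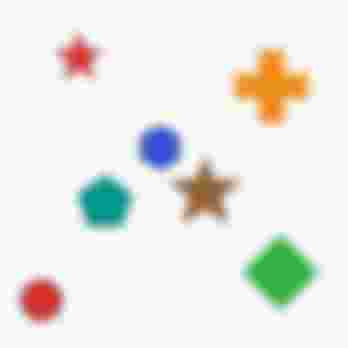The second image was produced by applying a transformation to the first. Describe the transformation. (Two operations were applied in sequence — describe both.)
Noticeably gaussian-blurred, then heavily JPEG-compressed with obvious blocking artifacts.

Shape edges and outlines are uniformly softened across the whole image. Blocky 8×8 compression artifacts appear around shape edges and the flat background shows ringing — characteristic JPEG degradation.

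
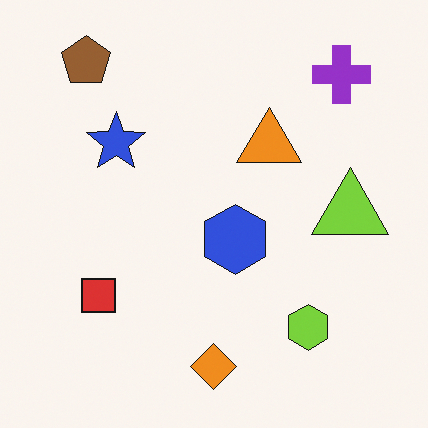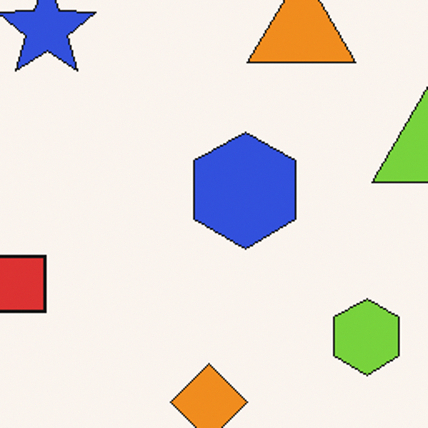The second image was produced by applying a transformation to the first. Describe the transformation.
The image was cropped to a noticeably smaller region and rescaled.

The visible shapes are larger and the field of view is narrower; shapes near the original edges may be partly or wholly outside the frame — a crop-and-rescale.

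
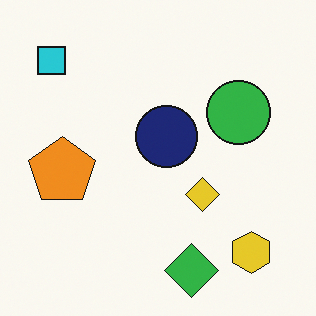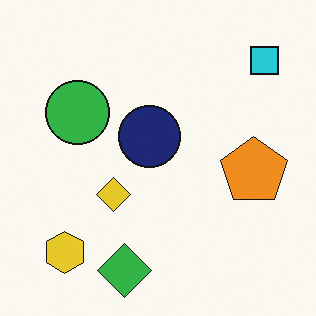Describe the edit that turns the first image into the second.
The second image is the first flipped horizontally (left ↔ right).

The cyan square is in the top-left of the first image and the top-right of the second — shapes on opposite sides of the vertical midline have swapped in a mirror flip.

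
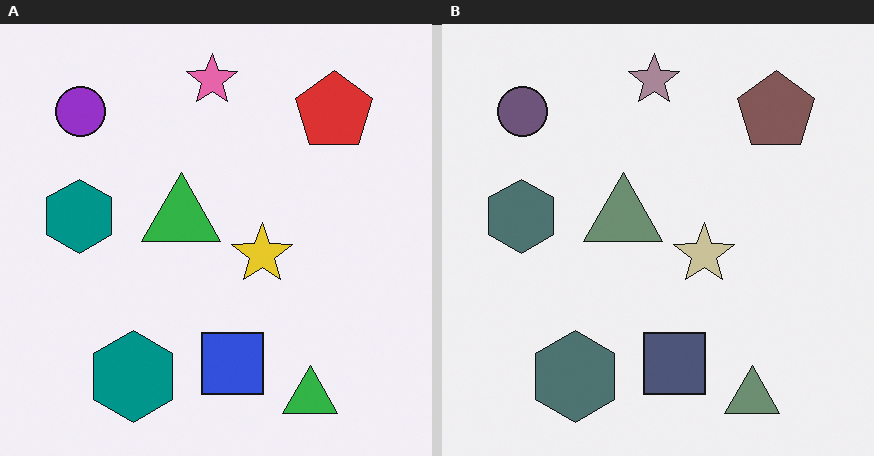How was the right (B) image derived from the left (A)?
The right (B) image is the left (A) made much more muted (saturation change).

All colors are more muted and greyish — a global saturation change.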